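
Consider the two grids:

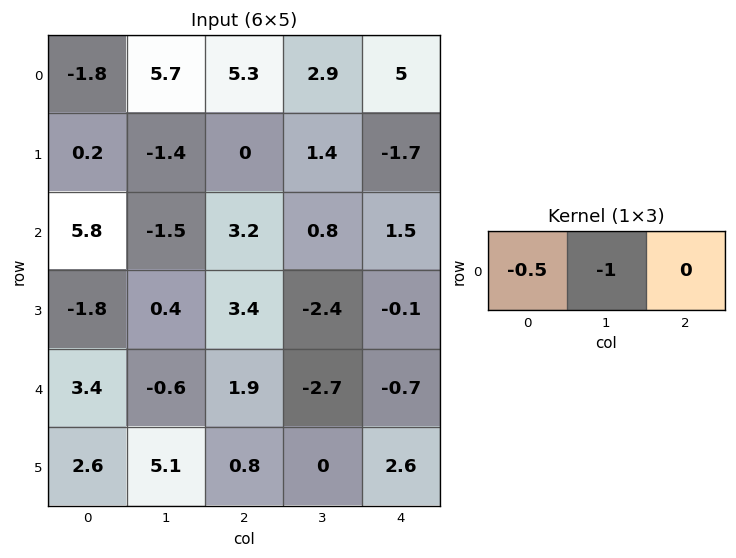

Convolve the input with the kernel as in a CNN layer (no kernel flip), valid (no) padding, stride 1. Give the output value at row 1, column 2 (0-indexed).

The receptive field on the input at this output position is [0 1.4 -1.7]. Elementwise product with the kernel and sum: 0·-0.5 + 1.4·-1.

-1.4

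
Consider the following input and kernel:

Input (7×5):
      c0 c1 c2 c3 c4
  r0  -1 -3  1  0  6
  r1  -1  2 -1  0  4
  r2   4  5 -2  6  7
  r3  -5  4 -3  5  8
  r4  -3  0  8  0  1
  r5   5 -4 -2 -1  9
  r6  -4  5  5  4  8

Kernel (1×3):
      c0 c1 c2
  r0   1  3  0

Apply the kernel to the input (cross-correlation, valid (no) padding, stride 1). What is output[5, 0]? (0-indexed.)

The receptive field on the input at this output position is [5 -4 -2]. Elementwise product with the kernel and sum: 5·1 + -4·3.

-7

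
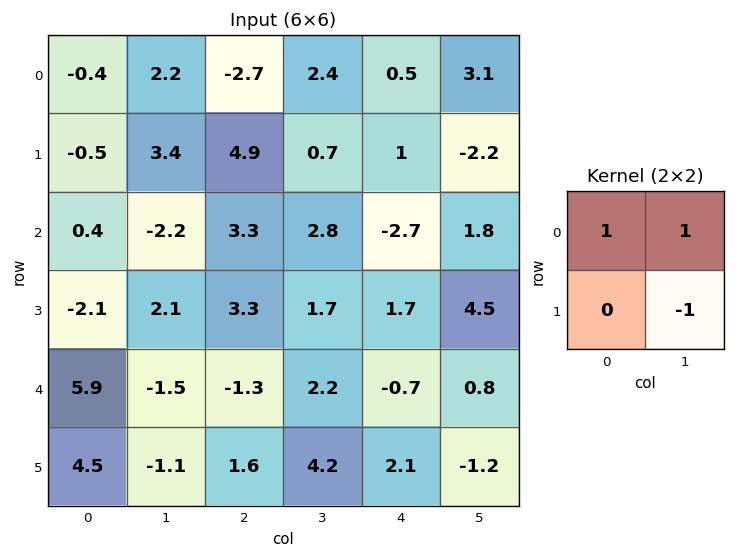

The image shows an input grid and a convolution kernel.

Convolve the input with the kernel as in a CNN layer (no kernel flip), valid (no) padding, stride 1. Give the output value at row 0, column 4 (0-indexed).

The receptive field on the input at this output position is [0.5 3.1 / 1 -2.2]. Elementwise product with the kernel and sum: 0.5·1 + 3.1·1 + -2.2·-1.

5.8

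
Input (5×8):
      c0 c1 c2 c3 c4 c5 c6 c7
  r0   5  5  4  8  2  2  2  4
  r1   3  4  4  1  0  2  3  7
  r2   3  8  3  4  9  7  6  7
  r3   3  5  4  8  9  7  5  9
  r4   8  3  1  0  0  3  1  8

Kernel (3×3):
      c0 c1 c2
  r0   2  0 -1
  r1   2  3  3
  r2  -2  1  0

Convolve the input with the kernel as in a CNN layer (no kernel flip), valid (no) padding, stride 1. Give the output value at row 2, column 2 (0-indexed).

The receptive field on the input at this output position is [3 4 9 / 4 8 9 / 1 0 0]. Elementwise product with the kernel and sum: 3·2 + 9·-1 + 4·2 + 8·3 + 9·3 + 1·-2 + 0·1.

54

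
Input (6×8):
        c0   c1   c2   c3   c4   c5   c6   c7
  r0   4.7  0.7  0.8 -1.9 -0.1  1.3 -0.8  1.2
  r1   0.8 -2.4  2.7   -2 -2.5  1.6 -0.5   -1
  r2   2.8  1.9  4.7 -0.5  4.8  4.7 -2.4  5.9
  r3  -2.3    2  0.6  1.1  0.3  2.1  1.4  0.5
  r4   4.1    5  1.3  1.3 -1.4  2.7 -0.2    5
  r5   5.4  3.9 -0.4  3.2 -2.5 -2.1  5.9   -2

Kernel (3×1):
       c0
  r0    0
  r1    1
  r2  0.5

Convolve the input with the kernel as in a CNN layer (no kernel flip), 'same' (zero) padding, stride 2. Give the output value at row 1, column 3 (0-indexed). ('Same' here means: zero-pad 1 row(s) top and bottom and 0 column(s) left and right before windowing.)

The receptive field on the zero-padded input at this output position is [-0.5 / -2.4 / 1.4]. Elementwise product with the kernel and sum: -2.4·1 + 1.4·0.5.

-1.7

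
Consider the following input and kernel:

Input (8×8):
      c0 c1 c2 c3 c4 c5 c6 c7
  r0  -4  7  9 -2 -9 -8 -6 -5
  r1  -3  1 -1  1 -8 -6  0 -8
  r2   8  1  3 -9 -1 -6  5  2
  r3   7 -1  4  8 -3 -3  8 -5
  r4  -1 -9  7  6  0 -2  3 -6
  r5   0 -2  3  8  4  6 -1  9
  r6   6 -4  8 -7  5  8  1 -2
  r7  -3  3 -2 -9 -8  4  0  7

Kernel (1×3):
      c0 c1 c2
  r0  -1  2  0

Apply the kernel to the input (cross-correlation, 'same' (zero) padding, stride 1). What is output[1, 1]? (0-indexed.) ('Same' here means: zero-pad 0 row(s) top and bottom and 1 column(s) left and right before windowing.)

5

The receptive field on the zero-padded input at this output position is [-3 1 -1]. Elementwise product with the kernel and sum: -3·-1 + 1·2.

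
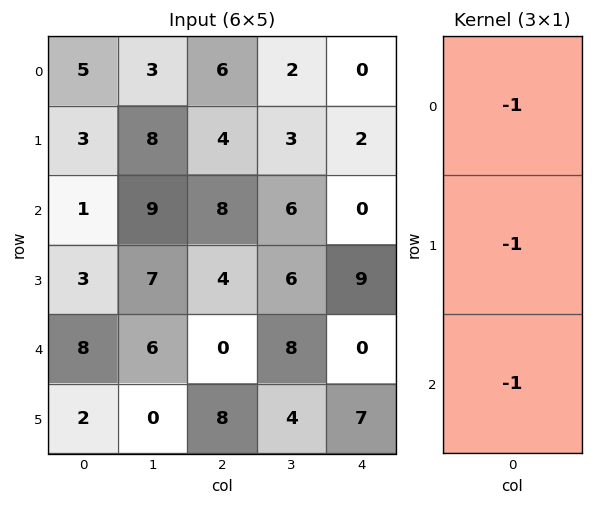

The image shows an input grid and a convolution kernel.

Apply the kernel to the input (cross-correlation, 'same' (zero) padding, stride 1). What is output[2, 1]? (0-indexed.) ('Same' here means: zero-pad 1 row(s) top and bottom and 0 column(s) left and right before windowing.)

The receptive field on the zero-padded input at this output position is [8 / 9 / 7]. Elementwise product with the kernel and sum: 8·-1 + 9·-1 + 7·-1.

-24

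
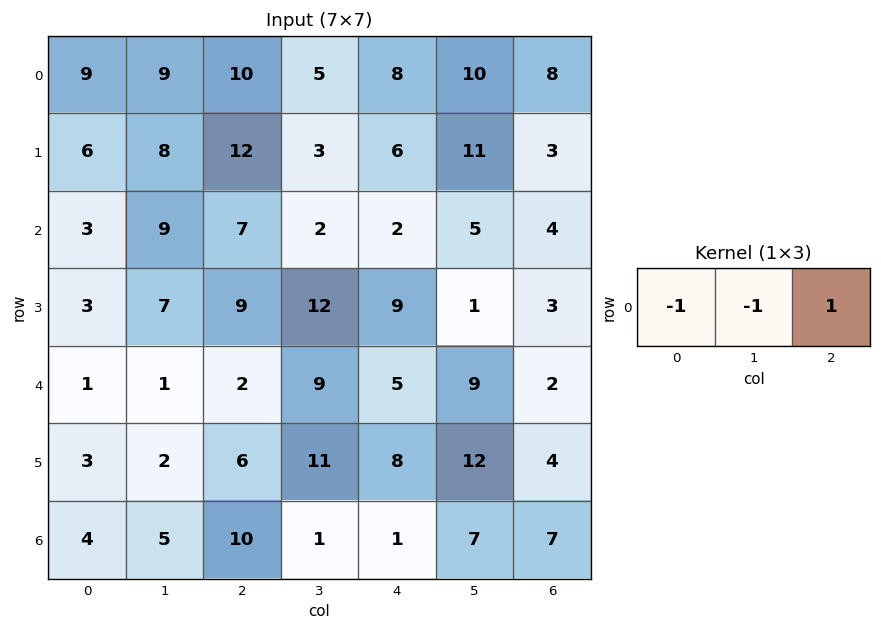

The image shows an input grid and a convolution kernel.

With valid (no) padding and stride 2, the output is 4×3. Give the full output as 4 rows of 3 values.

Output[0,0]: The receptive field on the input at this output position is [9 9 10]. Elementwise product with the kernel and sum: 9·-1 + 9·-1 + 10·1.

-8 -7 -10
-5 -7 -3
0 -6 -12
1 -10 -1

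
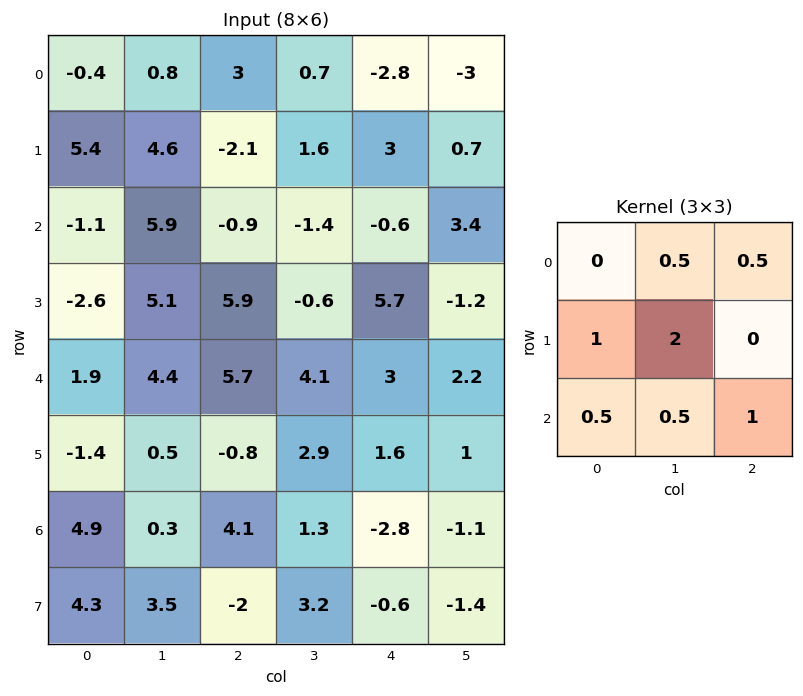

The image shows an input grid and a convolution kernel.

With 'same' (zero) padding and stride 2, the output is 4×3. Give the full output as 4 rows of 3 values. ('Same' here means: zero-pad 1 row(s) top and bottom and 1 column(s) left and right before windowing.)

6.5 9.65 -1.9
6.6 8.75 0.6
4.85 21.2 15.6
15 13.5 -3.1

Output[0,0]: The receptive field on the zero-padded input at this output position is [0 0 0 / 0 -0.4 0.8 / 0 5.4 4.6]. Elementwise product with the kernel and sum: 0·0.5 + 0·0.5 + 0·1 + -0.4·2 + 0·0.5 + 5.4·0.5 + 4.6·1.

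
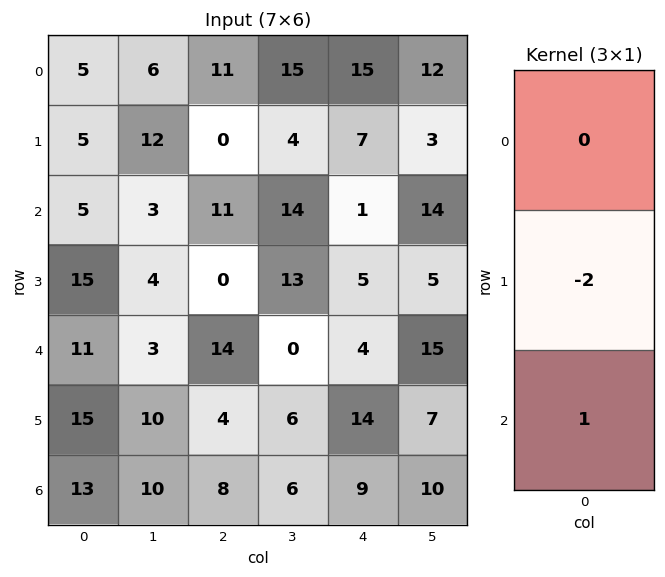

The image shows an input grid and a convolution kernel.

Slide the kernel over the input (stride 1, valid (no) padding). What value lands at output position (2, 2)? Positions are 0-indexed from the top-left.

14

The receptive field on the input at this output position is [11 / 0 / 14]. Elementwise product with the kernel and sum: 0·-2 + 14·1.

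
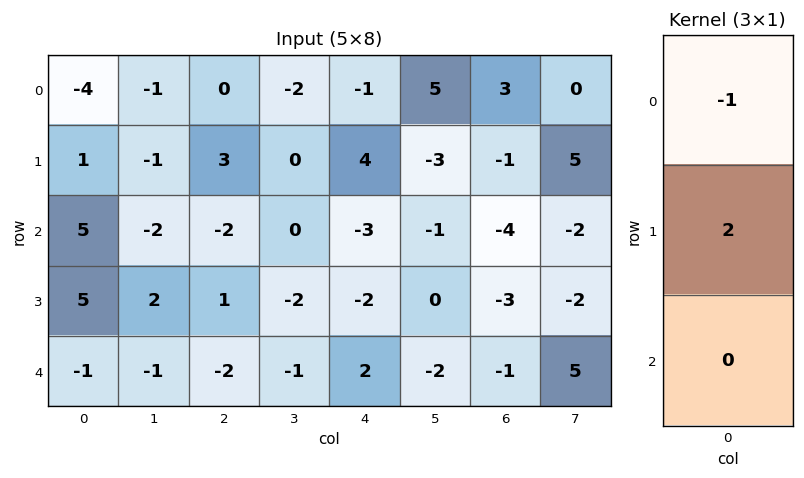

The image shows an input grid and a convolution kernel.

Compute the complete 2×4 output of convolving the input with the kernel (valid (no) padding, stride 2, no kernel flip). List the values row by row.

Output[0,0]: The receptive field on the input at this output position is [-4 / 1 / 5]. Elementwise product with the kernel and sum: -4·-1 + 1·2.
Output[0,1]: The receptive field on the input at this output position is [0 / 3 / -2]. Elementwise product with the kernel and sum: 0·-1 + 3·2.

6 6 9 -5
5 4 -1 -2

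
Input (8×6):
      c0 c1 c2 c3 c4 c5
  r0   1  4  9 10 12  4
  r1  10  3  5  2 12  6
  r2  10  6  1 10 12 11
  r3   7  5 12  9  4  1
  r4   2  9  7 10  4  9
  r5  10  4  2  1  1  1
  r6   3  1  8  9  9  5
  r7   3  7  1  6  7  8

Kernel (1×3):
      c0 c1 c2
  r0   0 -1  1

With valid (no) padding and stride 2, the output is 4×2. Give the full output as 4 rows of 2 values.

Output[0,0]: The receptive field on the input at this output position is [1 4 9]. Elementwise product with the kernel and sum: 4·-1 + 9·1.

5 2
-5 2
-2 -6
7 0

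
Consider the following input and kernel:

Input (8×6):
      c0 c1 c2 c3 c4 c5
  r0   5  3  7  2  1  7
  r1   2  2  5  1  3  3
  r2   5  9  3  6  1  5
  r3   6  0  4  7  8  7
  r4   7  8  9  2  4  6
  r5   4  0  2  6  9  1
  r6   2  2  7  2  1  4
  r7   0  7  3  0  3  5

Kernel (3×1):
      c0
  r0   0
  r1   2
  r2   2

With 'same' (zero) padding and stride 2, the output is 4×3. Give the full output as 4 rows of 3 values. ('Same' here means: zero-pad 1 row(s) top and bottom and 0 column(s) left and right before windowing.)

Output[0,0]: The receptive field on the zero-padded input at this output position is [0 / 5 / 2]. Elementwise product with the kernel and sum: 5·2 + 2·2.
Output[0,1]: The receptive field on the zero-padded input at this output position is [0 / 7 / 5]. Elementwise product with the kernel and sum: 7·2 + 5·2.

14 24 8
22 14 18
22 22 26
4 20 8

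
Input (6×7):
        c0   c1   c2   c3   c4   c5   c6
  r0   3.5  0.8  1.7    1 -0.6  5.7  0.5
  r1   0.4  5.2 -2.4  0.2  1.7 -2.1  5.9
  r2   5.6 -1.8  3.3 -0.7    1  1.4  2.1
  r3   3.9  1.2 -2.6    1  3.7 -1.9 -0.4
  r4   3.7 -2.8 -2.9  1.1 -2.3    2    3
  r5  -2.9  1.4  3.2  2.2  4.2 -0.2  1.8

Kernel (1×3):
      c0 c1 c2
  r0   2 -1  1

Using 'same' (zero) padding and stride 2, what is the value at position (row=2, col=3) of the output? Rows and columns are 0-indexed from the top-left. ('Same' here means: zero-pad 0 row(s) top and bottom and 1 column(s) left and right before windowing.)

The receptive field on the zero-padded input at this output position is [2 3 0]. Elementwise product with the kernel and sum: 2·2 + 3·-1 + 0·1.

1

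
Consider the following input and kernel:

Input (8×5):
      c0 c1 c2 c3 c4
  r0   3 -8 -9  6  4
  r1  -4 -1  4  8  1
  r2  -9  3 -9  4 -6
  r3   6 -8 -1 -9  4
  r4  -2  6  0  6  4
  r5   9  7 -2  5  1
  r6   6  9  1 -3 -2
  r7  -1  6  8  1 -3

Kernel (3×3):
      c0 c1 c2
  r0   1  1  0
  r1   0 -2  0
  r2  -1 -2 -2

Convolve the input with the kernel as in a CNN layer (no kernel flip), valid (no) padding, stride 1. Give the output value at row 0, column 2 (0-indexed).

The receptive field on the input at this output position is [-9 6 4 / 4 8 1 / -9 4 -6]. Elementwise product with the kernel and sum: -9·1 + 6·1 + 8·-2 + -9·-1 + 4·-2 + -6·-2.

-6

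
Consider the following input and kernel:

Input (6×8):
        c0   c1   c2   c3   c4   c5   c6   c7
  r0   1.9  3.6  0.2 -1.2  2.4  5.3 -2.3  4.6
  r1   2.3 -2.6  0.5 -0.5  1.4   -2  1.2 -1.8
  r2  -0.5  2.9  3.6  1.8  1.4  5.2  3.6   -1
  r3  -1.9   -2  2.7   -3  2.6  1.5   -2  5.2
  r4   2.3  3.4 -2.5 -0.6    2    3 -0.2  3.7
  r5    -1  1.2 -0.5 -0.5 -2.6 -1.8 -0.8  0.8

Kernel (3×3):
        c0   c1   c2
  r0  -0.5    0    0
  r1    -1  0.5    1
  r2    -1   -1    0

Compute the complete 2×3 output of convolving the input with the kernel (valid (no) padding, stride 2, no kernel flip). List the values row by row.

-6.45 -4.85 -9
-1.85 -0.3 -9.55

Output[0,0]: The receptive field on the input at this output position is [1.9 3.6 0.2 / 2.3 -2.6 0.5 / -0.5 2.9 3.6]. Elementwise product with the kernel and sum: 1.9·-0.5 + 2.3·-1 + -2.6·0.5 + 0.5·1 + -0.5·-1 + 2.9·-1.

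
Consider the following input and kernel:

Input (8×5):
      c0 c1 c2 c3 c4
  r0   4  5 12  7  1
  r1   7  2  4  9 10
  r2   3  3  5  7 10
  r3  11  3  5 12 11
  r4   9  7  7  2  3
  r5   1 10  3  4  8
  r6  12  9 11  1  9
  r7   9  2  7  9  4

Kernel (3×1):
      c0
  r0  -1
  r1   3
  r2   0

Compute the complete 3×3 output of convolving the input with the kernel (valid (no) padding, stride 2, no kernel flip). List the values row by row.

Output[0,0]: The receptive field on the input at this output position is [4 / 7 / 3]. Elementwise product with the kernel and sum: 4·-1 + 7·3.

17 0 29
30 10 23
-6 2 21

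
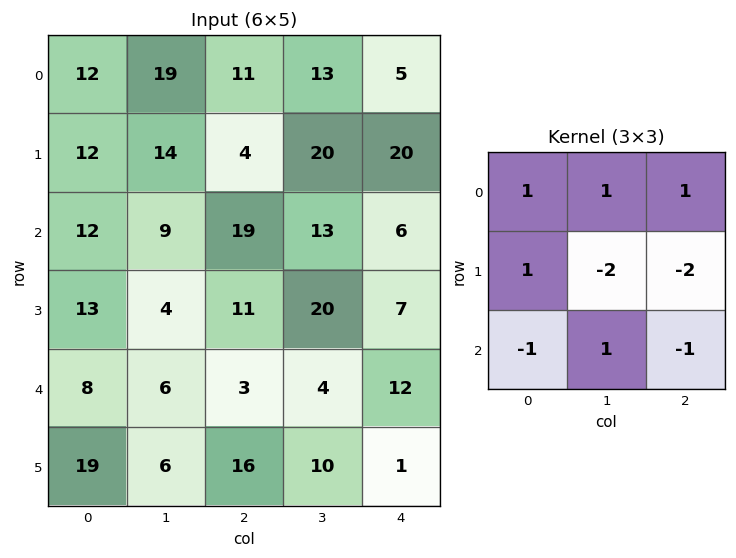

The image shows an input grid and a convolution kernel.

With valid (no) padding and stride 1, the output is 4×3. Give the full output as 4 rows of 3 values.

-4 6 -59
-34 -30 27
18 -24 -16
-11 27 2

Output[0,0]: The receptive field on the input at this output position is [12 19 11 / 12 14 4 / 12 9 19]. Elementwise product with the kernel and sum: 12·1 + 19·1 + 11·1 + 12·1 + 14·-2 + 4·-2 + 12·-1 + 9·1 + 19·-1.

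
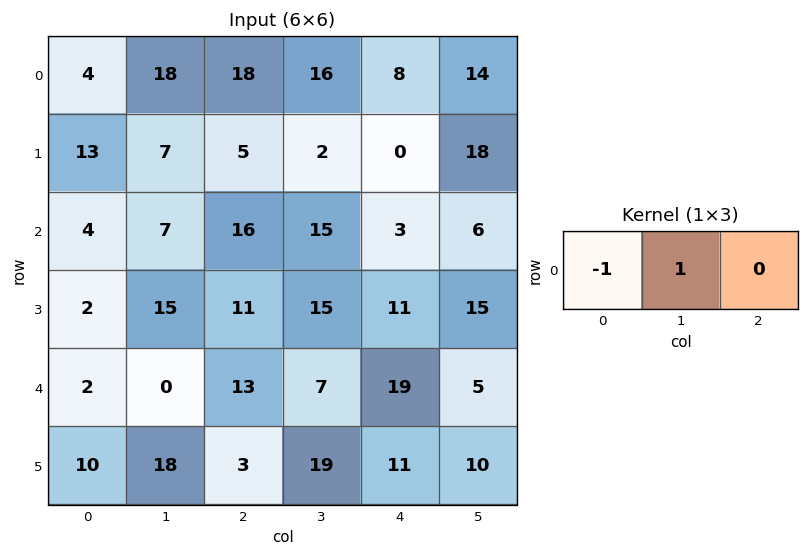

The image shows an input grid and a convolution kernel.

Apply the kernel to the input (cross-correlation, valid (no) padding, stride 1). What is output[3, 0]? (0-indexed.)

13

The receptive field on the input at this output position is [2 15 11]. Elementwise product with the kernel and sum: 2·-1 + 15·1.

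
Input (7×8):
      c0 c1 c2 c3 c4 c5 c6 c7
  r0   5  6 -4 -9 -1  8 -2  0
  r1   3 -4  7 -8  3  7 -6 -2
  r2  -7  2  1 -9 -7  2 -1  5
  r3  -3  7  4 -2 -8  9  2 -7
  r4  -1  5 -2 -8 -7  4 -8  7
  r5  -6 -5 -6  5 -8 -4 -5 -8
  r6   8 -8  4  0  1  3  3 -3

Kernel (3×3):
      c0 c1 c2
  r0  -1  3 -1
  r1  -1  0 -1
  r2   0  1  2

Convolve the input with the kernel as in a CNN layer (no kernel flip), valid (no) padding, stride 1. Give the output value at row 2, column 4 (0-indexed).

8

The receptive field on the input at this output position is [-7 2 -1 / -8 9 2 / -7 4 -8]. Elementwise product with the kernel and sum: -7·-1 + 2·3 + -1·-1 + -8·-1 + 2·-1 + 4·1 + -8·2.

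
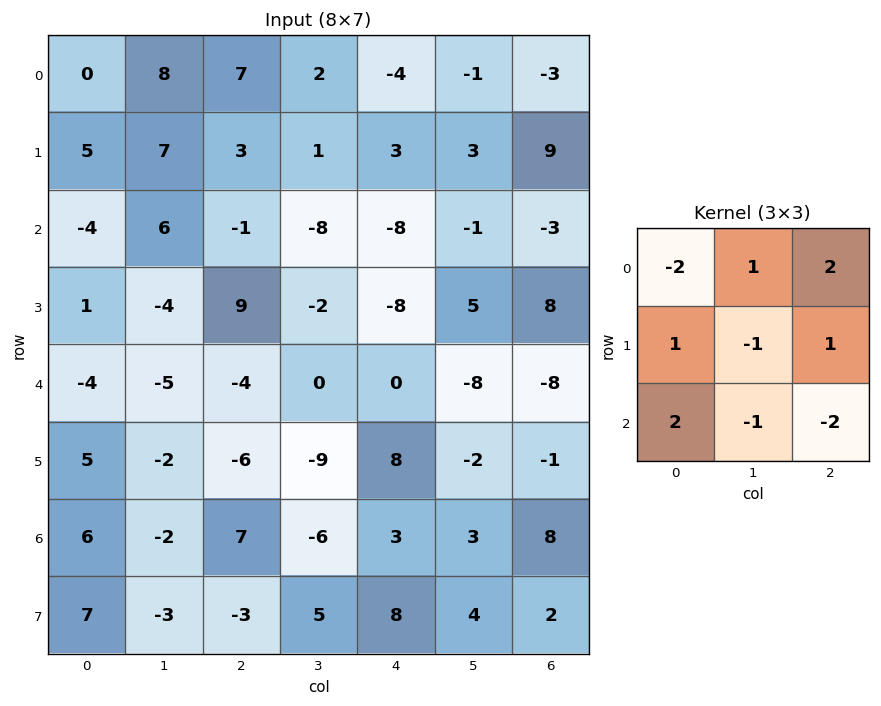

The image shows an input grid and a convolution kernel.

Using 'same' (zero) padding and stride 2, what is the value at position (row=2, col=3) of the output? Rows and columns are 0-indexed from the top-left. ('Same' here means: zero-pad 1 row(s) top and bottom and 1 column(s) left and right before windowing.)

-5

The receptive field on the zero-padded input at this output position is [5 8 0 / -8 -8 0 / -2 -1 0]. Elementwise product with the kernel and sum: 5·-2 + 8·1 + 0·2 + -8·1 + -8·-1 + 0·1 + -2·2 + -1·-1 + 0·-2.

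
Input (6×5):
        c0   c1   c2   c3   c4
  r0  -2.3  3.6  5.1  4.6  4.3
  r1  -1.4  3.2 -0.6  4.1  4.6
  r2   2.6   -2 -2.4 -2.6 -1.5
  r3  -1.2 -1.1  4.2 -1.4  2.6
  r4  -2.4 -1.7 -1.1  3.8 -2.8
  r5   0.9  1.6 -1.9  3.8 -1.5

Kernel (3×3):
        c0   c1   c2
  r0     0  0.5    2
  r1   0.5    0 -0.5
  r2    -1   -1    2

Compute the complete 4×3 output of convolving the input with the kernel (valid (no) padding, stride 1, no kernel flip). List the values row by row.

Output[0,0]: The receptive field on the input at this output position is [-2.3 3.6 5.1 / -1.4 3.2 -0.6 / 2.6 -2 -2.4]. Elementwise product with the kernel and sum: 3.6·0.5 + 5.1·2 + -1.4·0.5 + -0.6·-0.5 + 2.6·-1 + -2·-1 + -2.4·2.
Output[0,1]: The receptive field on the input at this output position is [3.6 5.1 4.6 / 3.2 -0.6 4.1 / -2 -2.4 -2.6]. Elementwise product with the kernel and sum: 5.1·0.5 + 4.6·2 + 3.2·0.5 + 4.1·-0.5 + -2·-1 + -2.4·-1 + -2.6·2.

6.2 10.5 10.3
13.6 2.3 13.2
-6.6 4.15 -11.8
0.9 4.45 0.45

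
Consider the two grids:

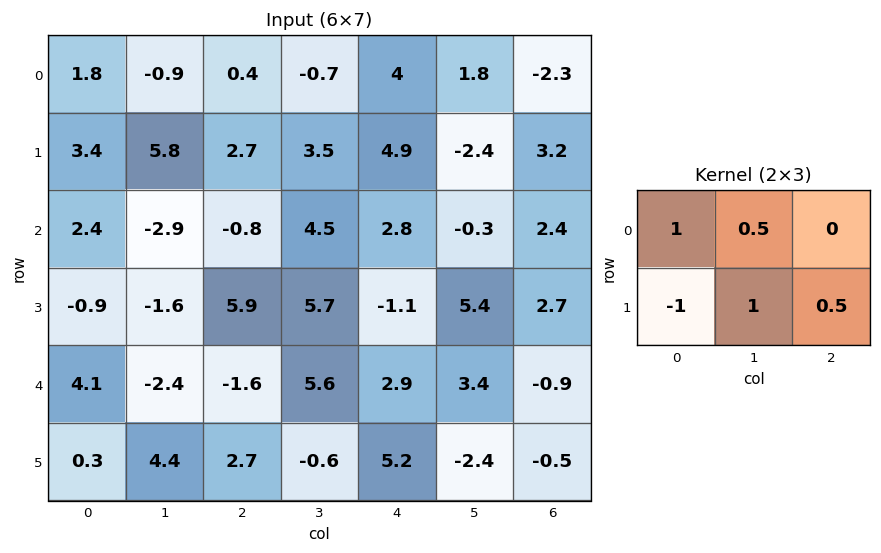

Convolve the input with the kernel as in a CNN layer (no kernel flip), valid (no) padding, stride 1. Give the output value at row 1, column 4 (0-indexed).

The receptive field on the input at this output position is [4.9 -2.4 3.2 / 2.8 -0.3 2.4]. Elementwise product with the kernel and sum: 4.9·1 + -2.4·0.5 + 2.8·-1 + -0.3·1 + 2.4·0.5.

1.8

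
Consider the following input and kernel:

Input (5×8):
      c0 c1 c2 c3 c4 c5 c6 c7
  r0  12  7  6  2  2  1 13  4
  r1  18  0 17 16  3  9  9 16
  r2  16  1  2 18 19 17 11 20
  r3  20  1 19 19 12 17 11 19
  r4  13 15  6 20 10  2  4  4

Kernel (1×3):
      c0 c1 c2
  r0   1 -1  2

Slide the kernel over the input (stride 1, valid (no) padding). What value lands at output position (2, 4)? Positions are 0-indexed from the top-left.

The receptive field on the input at this output position is [19 17 11]. Elementwise product with the kernel and sum: 19·1 + 17·-1 + 11·2.

24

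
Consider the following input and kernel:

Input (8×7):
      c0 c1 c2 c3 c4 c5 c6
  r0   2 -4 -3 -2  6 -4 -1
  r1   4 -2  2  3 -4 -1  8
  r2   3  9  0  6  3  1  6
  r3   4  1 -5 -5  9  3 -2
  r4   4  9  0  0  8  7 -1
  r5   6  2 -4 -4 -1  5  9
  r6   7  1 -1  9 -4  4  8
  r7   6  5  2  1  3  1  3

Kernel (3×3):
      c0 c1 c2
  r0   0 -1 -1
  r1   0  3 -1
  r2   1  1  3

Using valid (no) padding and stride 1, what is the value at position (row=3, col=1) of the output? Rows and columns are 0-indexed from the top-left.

The receptive field on the input at this output position is [1 -5 -5 / 9 0 0 / 2 -4 -4]. Elementwise product with the kernel and sum: -5·-1 + -5·-1 + 0·3 + 0·-1 + 2·1 + -4·1 + -4·3.

-4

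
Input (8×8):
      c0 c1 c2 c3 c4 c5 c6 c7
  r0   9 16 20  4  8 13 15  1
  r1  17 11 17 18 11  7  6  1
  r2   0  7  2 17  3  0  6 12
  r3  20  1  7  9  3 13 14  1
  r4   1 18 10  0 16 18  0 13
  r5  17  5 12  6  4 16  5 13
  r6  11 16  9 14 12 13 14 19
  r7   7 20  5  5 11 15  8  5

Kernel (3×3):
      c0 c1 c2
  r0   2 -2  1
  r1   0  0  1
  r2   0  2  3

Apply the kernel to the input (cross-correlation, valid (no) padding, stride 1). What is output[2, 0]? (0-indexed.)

The receptive field on the input at this output position is [0 7 2 / 20 1 7 / 1 18 10]. Elementwise product with the kernel and sum: 0·2 + 7·-2 + 2·1 + 7·1 + 18·2 + 10·3.

61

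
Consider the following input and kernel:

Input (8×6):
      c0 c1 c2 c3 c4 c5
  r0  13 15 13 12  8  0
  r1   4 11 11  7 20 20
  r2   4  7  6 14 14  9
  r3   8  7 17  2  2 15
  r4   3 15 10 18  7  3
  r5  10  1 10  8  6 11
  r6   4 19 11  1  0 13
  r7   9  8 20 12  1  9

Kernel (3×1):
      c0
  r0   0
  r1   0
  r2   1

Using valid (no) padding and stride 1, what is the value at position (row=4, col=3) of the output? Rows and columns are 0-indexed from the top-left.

1

The receptive field on the input at this output position is [18 / 8 / 1]. Elementwise product with the kernel and sum: 1·1.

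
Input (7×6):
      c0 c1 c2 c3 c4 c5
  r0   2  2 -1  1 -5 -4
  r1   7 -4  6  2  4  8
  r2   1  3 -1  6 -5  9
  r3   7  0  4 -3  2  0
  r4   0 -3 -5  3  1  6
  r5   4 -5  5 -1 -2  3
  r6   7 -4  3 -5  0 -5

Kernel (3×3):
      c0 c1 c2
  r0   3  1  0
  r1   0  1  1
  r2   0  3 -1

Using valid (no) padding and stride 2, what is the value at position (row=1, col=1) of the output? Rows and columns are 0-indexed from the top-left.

The receptive field on the input at this output position is [-1 6 -5 / 4 -3 2 / -5 3 1]. Elementwise product with the kernel and sum: -1·3 + 6·1 + -3·1 + 2·1 + 3·3 + 1·-1.

10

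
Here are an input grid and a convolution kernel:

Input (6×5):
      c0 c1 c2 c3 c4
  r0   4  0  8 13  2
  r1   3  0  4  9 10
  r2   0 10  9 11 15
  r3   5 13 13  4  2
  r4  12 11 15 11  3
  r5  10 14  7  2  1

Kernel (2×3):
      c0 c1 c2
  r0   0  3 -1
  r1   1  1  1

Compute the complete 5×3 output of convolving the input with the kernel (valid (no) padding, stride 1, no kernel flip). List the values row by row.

Output[0,0]: The receptive field on the input at this output position is [4 0 8 / 3 0 4]. Elementwise product with the kernel and sum: 0·3 + 8·-1 + 3·1 + 0·1 + 4·1.
Output[0,1]: The receptive field on the input at this output position is [0 8 13 / 0 4 9]. Elementwise product with the kernel and sum: 8·3 + 13·-1 + 0·1 + 4·1 + 9·1.

-1 24 60
15 33 52
52 46 37
64 72 39
49 57 40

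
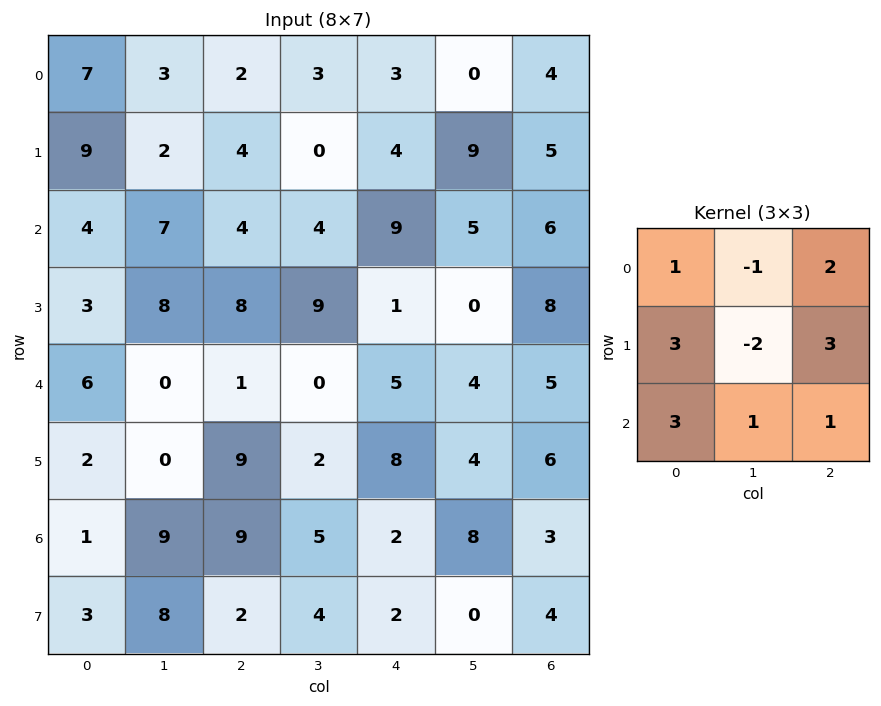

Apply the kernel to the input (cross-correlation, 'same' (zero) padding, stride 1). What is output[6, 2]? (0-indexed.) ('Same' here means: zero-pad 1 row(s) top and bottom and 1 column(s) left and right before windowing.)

The receptive field on the zero-padded input at this output position is [0 9 2 / 9 9 5 / 8 2 4]. Elementwise product with the kernel and sum: 0·1 + 9·-1 + 2·2 + 9·3 + 9·-2 + 5·3 + 8·3 + 2·1 + 4·1.

49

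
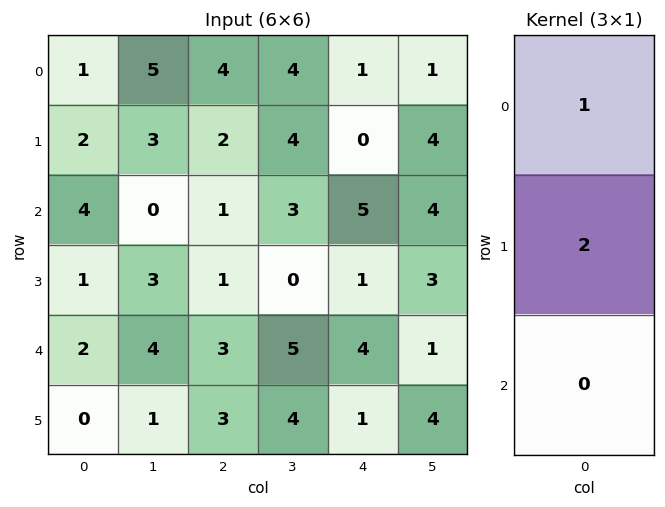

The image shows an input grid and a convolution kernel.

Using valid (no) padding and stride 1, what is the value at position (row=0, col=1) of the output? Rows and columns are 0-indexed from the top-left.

The receptive field on the input at this output position is [5 / 3 / 0]. Elementwise product with the kernel and sum: 5·1 + 3·2.

11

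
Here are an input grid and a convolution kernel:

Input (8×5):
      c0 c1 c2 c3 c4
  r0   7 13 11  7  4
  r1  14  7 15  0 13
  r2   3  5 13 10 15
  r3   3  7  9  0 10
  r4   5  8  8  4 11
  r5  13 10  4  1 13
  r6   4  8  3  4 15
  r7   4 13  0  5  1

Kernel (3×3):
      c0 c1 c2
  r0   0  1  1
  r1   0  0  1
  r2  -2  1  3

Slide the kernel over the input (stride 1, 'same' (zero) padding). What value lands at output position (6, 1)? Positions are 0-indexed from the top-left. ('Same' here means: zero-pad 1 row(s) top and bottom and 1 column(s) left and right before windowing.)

The receptive field on the zero-padded input at this output position is [13 10 4 / 4 8 3 / 4 13 0]. Elementwise product with the kernel and sum: 10·1 + 4·1 + 3·1 + 4·-2 + 13·1 + 0·3.

22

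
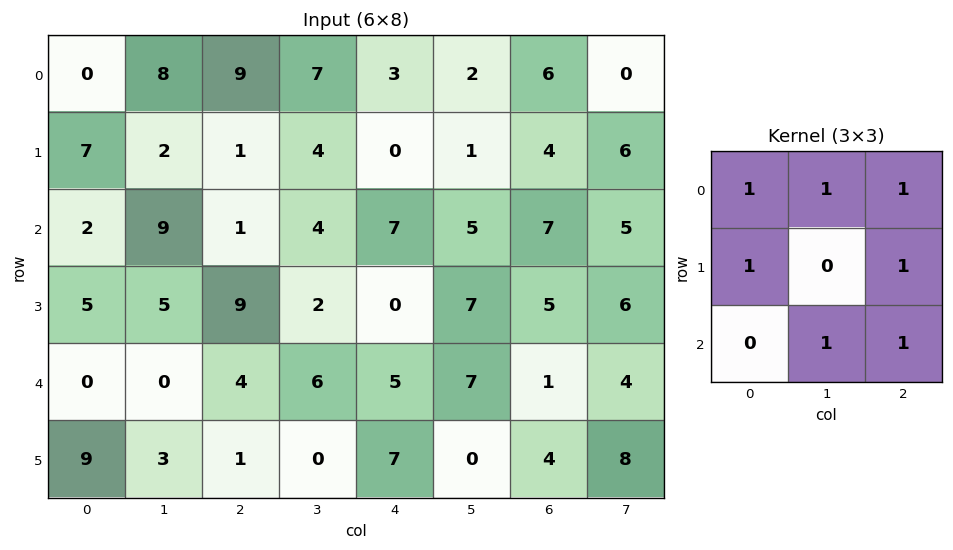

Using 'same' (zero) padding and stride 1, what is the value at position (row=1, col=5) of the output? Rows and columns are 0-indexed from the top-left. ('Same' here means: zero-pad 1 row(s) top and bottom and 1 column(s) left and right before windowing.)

The receptive field on the zero-padded input at this output position is [3 2 6 / 0 1 4 / 7 5 7]. Elementwise product with the kernel and sum: 3·1 + 2·1 + 6·1 + 0·1 + 4·1 + 5·1 + 7·1.

27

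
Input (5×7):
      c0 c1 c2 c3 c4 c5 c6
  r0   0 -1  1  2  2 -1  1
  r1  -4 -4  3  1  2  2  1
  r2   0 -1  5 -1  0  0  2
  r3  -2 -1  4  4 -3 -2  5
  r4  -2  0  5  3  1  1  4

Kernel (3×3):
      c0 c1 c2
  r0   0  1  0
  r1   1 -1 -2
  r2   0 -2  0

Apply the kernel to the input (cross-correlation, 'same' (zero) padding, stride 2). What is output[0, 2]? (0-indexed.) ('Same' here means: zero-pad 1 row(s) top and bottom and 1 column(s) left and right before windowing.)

-2

The receptive field on the zero-padded input at this output position is [0 0 0 / 2 2 -1 / 1 2 2]. Elementwise product with the kernel and sum: 0·1 + 2·1 + 2·-1 + -1·-2 + 2·-2.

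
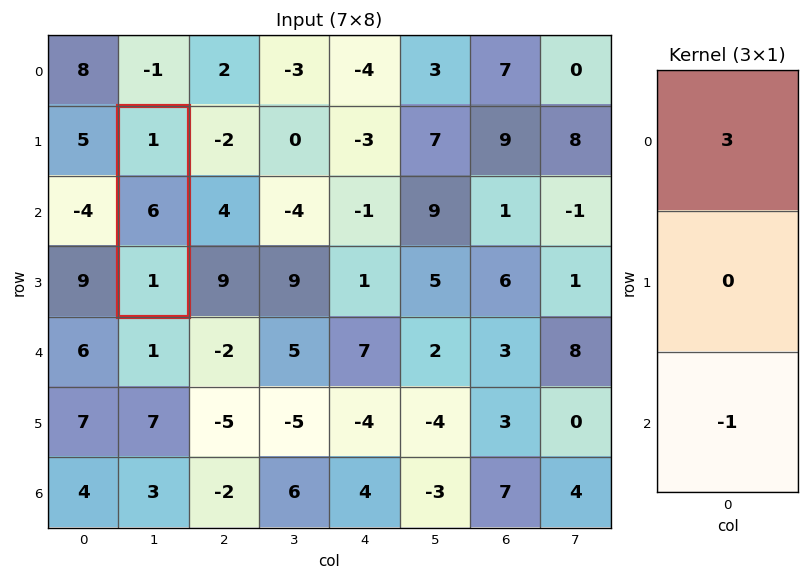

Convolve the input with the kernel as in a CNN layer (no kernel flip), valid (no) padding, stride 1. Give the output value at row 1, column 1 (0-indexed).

2

The receptive field on the input at this output position is [1 / 6 / 1]. Elementwise product with the kernel and sum: 1·3 + 1·-1.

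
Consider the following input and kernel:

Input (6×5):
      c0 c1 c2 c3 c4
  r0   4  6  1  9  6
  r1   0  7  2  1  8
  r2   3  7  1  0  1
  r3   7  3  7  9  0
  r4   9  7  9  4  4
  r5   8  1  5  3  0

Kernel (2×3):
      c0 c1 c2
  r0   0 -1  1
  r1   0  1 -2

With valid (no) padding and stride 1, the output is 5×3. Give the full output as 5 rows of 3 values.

-2 8 -18
0 0 5
-17 -12 10
-7 3 -13
-7 -6 3

Output[0,0]: The receptive field on the input at this output position is [4 6 1 / 0 7 2]. Elementwise product with the kernel and sum: 6·-1 + 1·1 + 7·1 + 2·-2.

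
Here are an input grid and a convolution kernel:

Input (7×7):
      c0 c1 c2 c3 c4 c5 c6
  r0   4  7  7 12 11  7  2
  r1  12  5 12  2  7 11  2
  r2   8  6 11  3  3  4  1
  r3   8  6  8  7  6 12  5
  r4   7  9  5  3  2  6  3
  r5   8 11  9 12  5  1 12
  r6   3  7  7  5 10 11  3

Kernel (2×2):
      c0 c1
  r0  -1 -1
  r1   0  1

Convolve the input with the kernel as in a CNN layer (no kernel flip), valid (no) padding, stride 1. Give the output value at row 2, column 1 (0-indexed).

The receptive field on the input at this output position is [6 11 / 6 8]. Elementwise product with the kernel and sum: 6·-1 + 11·-1 + 8·1.

-9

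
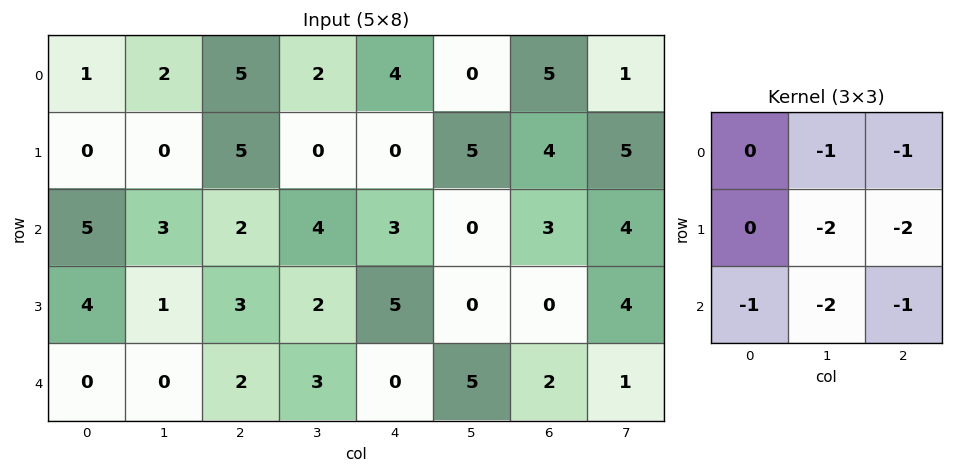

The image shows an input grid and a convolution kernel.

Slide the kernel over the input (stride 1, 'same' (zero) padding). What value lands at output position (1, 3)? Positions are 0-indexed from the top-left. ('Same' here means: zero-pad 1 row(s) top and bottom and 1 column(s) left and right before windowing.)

-19

The receptive field on the zero-padded input at this output position is [5 2 4 / 5 0 0 / 2 4 3]. Elementwise product with the kernel and sum: 2·-1 + 4·-1 + 0·-2 + 0·-2 + 2·-1 + 4·-2 + 3·-1.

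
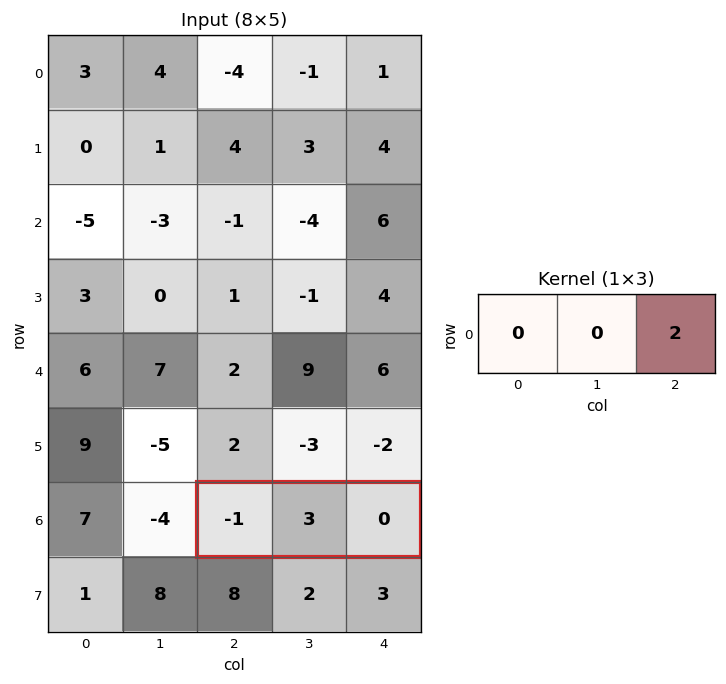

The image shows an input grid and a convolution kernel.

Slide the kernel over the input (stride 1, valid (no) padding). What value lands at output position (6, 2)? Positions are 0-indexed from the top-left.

0

The receptive field on the input at this output position is [-1 3 0]. Elementwise product with the kernel and sum: 0·2.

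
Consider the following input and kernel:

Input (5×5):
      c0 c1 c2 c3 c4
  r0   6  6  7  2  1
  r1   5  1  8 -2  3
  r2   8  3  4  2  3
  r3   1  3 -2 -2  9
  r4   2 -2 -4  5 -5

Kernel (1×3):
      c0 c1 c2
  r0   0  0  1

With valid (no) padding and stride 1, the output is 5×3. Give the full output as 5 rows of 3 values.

7 2 1
8 -2 3
4 2 3
-2 -2 9
-4 5 -5

Output[0,0]: The receptive field on the input at this output position is [6 6 7]. Elementwise product with the kernel and sum: 7·1.
Output[0,1]: The receptive field on the input at this output position is [6 7 2]. Elementwise product with the kernel and sum: 2·1.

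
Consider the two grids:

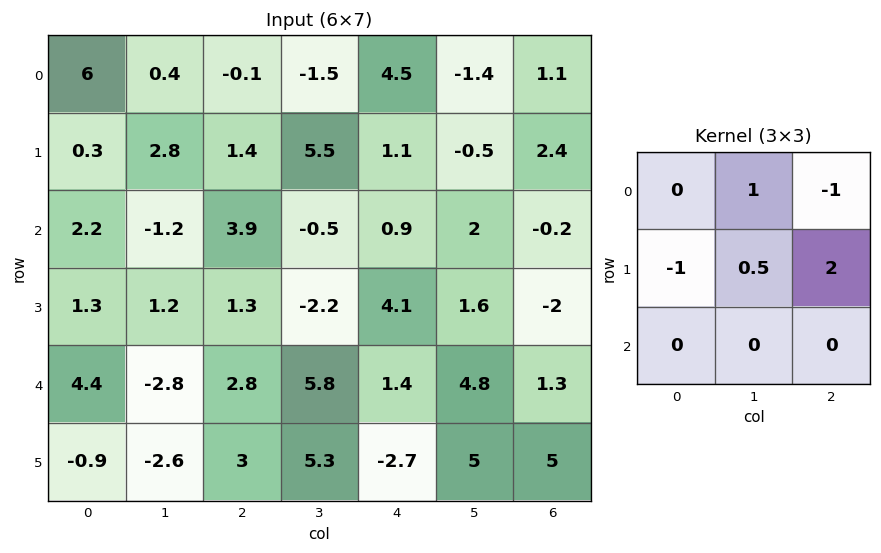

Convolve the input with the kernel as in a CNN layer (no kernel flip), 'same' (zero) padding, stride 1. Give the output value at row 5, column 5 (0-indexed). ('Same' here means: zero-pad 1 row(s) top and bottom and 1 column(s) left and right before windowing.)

18.7

The receptive field on the zero-padded input at this output position is [1.4 4.8 1.3 / -2.7 5 5 / 0 0 0]. Elementwise product with the kernel and sum: 4.8·1 + 1.3·-1 + -2.7·-1 + 5·0.5 + 5·2.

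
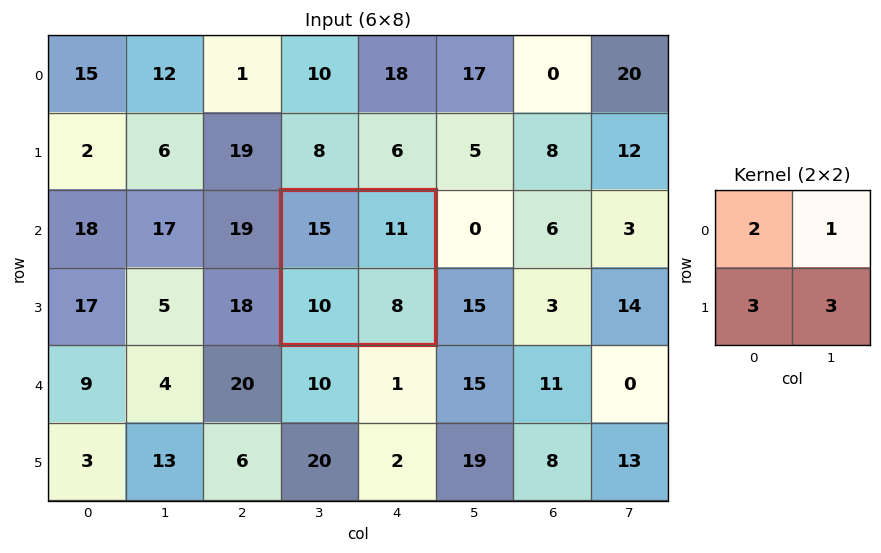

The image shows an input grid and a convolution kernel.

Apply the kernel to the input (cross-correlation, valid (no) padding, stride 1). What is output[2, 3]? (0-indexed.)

95

The receptive field on the input at this output position is [15 11 / 10 8]. Elementwise product with the kernel and sum: 15·2 + 11·1 + 10·3 + 8·3.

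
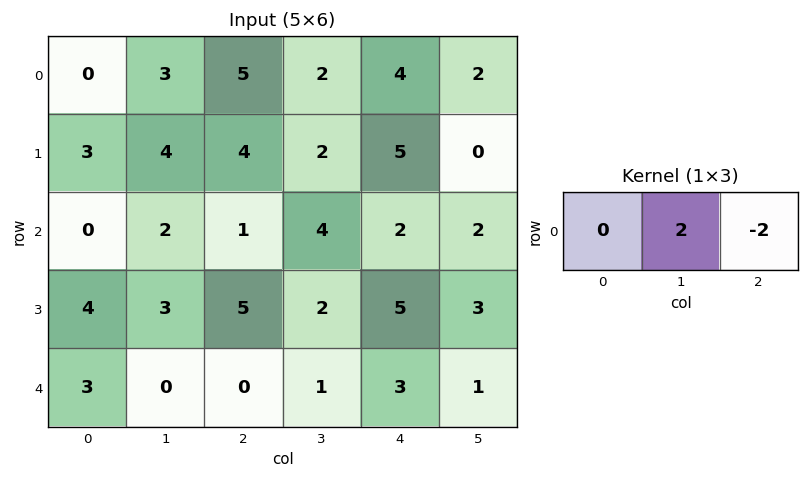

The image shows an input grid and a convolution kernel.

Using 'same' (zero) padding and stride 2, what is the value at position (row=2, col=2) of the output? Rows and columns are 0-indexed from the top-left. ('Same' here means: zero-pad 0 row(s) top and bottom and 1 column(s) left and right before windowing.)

4

The receptive field on the zero-padded input at this output position is [1 3 1]. Elementwise product with the kernel and sum: 3·2 + 1·-2.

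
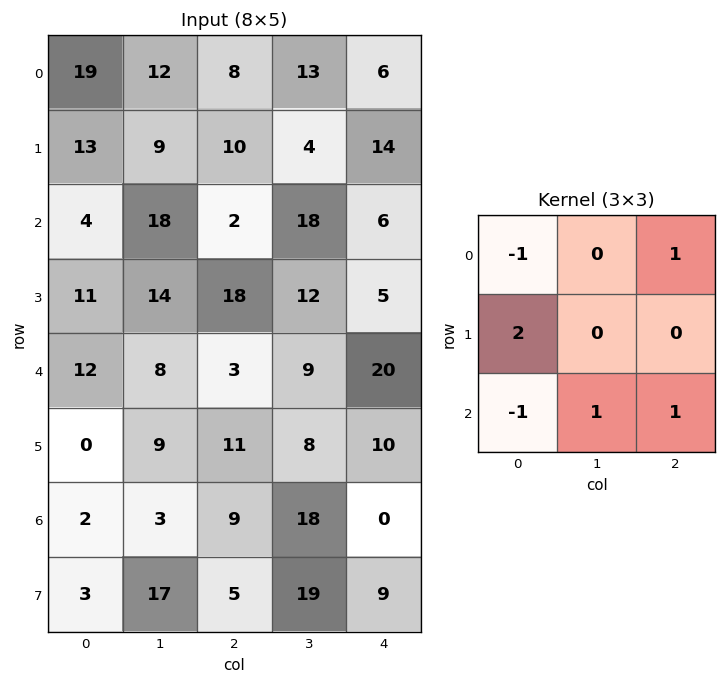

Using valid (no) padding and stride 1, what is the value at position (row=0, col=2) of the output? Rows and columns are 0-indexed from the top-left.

The receptive field on the input at this output position is [8 13 6 / 10 4 14 / 2 18 6]. Elementwise product with the kernel and sum: 8·-1 + 6·1 + 10·2 + 2·-1 + 18·1 + 6·1.

40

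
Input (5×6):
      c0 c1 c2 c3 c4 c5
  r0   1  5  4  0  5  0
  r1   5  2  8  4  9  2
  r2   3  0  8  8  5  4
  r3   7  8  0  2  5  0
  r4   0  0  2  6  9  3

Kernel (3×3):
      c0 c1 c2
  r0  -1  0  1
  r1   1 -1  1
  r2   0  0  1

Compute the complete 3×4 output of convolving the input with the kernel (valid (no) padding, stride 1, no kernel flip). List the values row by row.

Output[0,0]: The receptive field on the input at this output position is [1 5 4 / 5 2 8 / 3 0 8]. Elementwise product with the kernel and sum: 1·-1 + 4·1 + 5·1 + 2·-1 + 8·1 + 8·1.

22 1 19 1
14 4 11 5
6 24 9 -4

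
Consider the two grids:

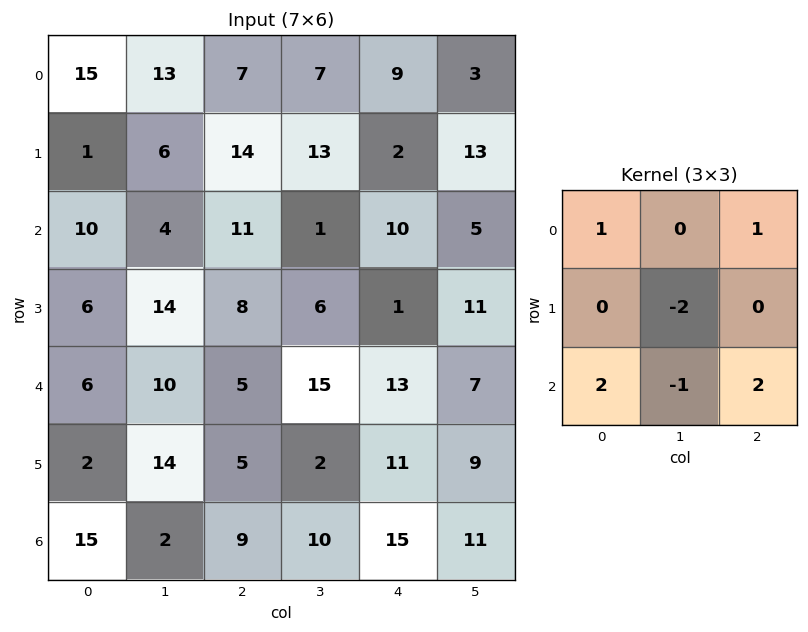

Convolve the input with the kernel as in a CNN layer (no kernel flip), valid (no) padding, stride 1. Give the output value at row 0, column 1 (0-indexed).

-9

The receptive field on the input at this output position is [13 7 7 / 6 14 13 / 4 11 1]. Elementwise product with the kernel and sum: 13·1 + 7·1 + 14·-2 + 4·2 + 11·-1 + 1·2.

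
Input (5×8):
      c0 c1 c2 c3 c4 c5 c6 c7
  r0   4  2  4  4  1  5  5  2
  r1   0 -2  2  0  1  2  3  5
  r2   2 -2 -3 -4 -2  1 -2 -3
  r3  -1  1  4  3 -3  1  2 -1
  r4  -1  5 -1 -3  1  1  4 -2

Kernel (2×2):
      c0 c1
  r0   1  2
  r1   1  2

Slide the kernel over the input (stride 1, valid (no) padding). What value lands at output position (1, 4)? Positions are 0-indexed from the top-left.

5

The receptive field on the input at this output position is [1 2 / -2 1]. Elementwise product with the kernel and sum: 1·1 + 2·2 + -2·1 + 1·2.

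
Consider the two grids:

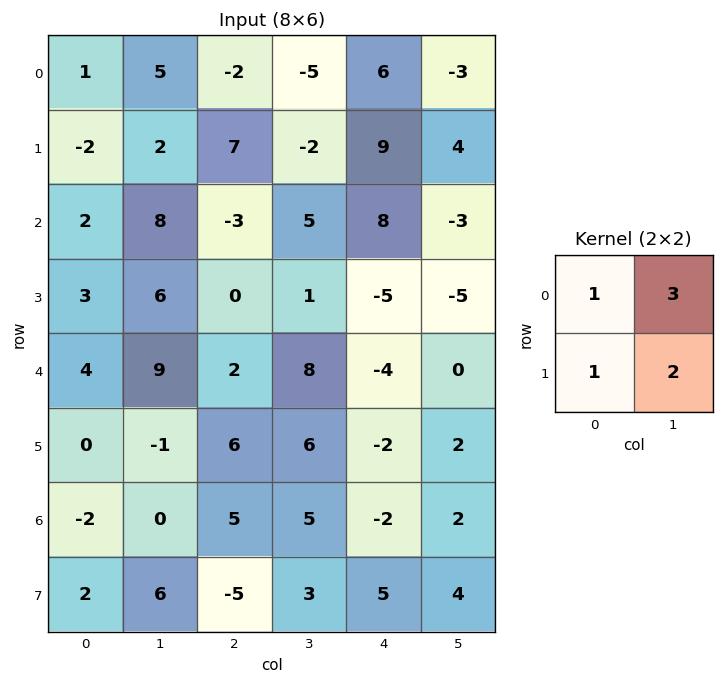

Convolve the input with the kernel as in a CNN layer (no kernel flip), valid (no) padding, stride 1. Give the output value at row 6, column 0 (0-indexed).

The receptive field on the input at this output position is [-2 0 / 2 6]. Elementwise product with the kernel and sum: -2·1 + 0·3 + 2·1 + 6·2.

12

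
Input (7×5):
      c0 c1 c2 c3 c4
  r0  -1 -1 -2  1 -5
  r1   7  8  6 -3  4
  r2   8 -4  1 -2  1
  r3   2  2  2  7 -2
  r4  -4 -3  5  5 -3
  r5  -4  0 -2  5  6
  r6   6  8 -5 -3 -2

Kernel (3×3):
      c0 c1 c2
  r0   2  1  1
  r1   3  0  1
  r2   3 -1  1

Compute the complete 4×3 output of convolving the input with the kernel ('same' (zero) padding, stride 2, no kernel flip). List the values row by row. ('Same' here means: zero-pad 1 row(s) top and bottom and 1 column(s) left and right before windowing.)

Output[0,0]: The receptive field on the zero-padded input at this output position is [0 0 0 / 0 -1 -1 / 0 7 8]. Elementwise product with the kernel and sum: 0·2 + 0·1 + 0·1 + 0·3 + -1·1 + 0·3 + 7·-1 + 8·1.
Output[0,1]: The receptive field on the zero-padded input at this output position is [0 0 0 / -1 -2 1 / 8 6 -3]. Elementwise product with the kernel and sum: 0·2 + 0·1 + 0·1 + -1·3 + 1·1 + 8·3 + 6·-1 + -3·1.

0 13 -10
11 16 15
5 16 36
4 24 7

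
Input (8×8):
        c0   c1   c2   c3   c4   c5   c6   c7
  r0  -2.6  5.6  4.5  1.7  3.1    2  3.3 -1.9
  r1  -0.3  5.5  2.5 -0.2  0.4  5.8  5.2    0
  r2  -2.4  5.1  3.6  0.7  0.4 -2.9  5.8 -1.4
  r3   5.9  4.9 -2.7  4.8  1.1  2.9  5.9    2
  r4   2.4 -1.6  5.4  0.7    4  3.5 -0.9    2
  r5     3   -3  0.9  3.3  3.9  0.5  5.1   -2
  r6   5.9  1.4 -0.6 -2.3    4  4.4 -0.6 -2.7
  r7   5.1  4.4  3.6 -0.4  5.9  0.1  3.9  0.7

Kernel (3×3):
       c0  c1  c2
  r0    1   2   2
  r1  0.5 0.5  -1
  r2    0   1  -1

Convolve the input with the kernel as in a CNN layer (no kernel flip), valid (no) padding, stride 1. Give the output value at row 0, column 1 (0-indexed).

25.1

The receptive field on the input at this output position is [5.6 4.5 1.7 / 5.5 2.5 -0.2 / 5.1 3.6 0.7]. Elementwise product with the kernel and sum: 5.6·1 + 4.5·2 + 1.7·2 + 5.5·0.5 + 2.5·0.5 + -0.2·-1 + 3.6·1 + 0.7·-1.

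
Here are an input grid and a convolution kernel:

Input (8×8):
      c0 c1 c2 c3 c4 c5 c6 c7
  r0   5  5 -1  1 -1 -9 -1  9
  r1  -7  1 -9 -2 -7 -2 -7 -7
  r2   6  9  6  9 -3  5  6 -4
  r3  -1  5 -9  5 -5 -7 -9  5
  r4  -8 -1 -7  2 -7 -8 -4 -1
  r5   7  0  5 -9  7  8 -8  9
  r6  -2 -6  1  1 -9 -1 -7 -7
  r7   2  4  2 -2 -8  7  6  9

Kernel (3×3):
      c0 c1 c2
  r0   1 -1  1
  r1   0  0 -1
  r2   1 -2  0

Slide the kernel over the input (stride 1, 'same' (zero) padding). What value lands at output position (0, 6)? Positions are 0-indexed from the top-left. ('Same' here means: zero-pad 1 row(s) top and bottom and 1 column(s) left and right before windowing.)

3

The receptive field on the zero-padded input at this output position is [0 0 0 / -9 -1 9 / -2 -7 -7]. Elementwise product with the kernel and sum: 0·1 + 0·-1 + 0·1 + 9·-1 + -2·1 + -7·-2.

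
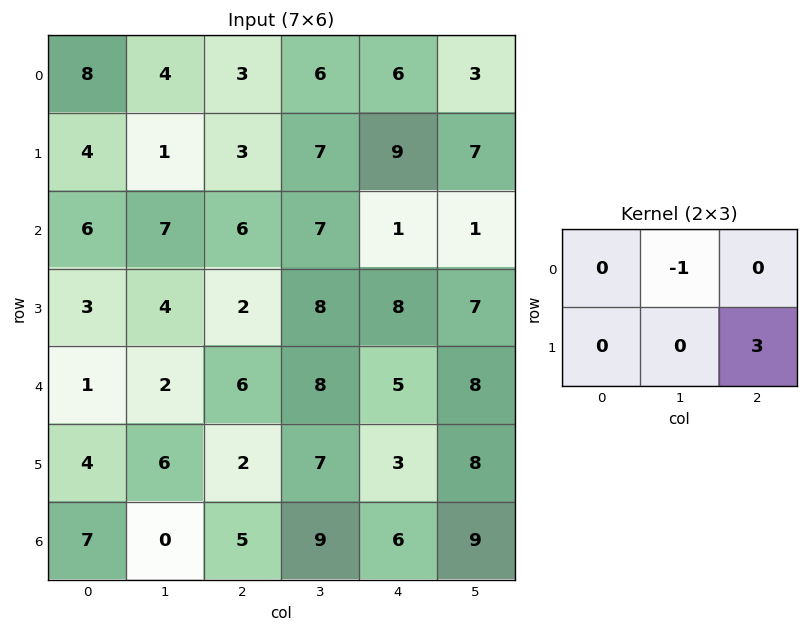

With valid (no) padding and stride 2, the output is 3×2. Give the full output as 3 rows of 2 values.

Output[0,0]: The receptive field on the input at this output position is [8 4 3 / 4 1 3]. Elementwise product with the kernel and sum: 4·-1 + 3·3.
Output[0,1]: The receptive field on the input at this output position is [3 6 6 / 3 7 9]. Elementwise product with the kernel and sum: 6·-1 + 9·3.

5 21
-1 17
4 1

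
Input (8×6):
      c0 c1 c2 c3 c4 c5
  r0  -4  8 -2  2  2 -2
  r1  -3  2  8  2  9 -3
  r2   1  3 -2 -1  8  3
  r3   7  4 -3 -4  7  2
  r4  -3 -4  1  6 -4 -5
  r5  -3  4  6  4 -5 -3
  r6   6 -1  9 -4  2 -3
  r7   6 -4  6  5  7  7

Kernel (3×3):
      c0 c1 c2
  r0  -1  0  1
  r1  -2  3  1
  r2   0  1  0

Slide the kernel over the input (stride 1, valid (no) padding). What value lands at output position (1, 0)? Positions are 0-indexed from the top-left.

The receptive field on the input at this output position is [-3 2 8 / 1 3 -2 / 7 4 -3]. Elementwise product with the kernel and sum: -3·-1 + 8·1 + 1·-2 + 3·3 + -2·1 + 4·1.

20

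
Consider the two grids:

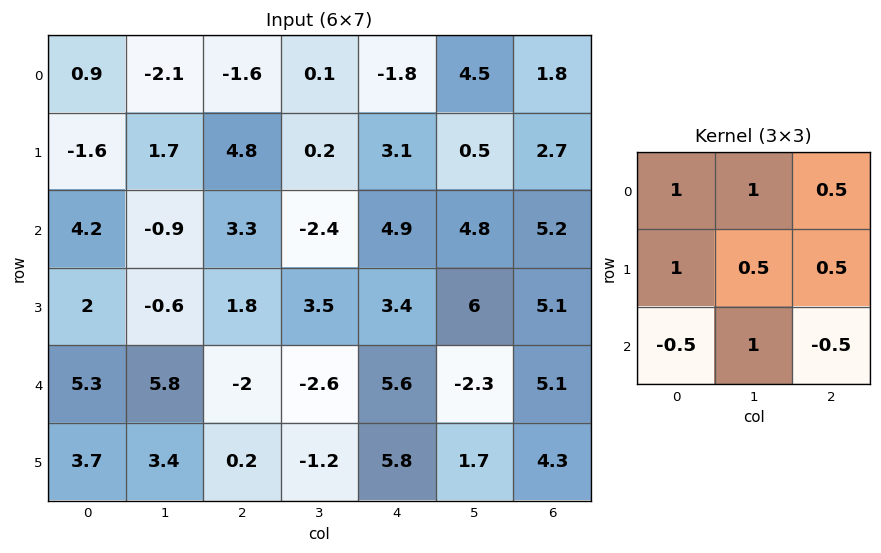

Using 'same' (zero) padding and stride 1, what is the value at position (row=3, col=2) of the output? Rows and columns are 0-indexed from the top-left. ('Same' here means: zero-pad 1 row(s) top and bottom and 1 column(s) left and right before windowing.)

-0.35

The receptive field on the zero-padded input at this output position is [-0.9 3.3 -2.4 / -0.6 1.8 3.5 / 5.8 -2 -2.6]. Elementwise product with the kernel and sum: -0.9·1 + 3.3·1 + -2.4·0.5 + -0.6·1 + 1.8·0.5 + 3.5·0.5 + 5.8·-0.5 + -2·1 + -2.6·-0.5.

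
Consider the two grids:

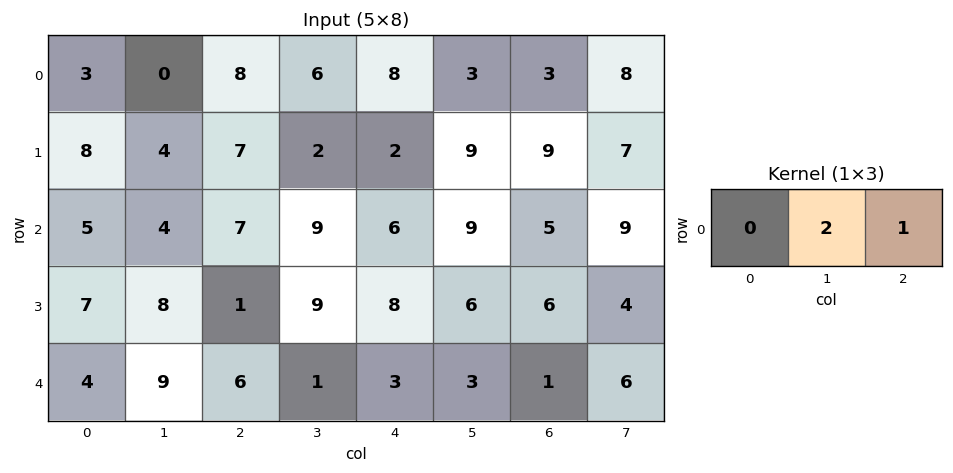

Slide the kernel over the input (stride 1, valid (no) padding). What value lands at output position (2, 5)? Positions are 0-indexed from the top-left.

19

The receptive field on the input at this output position is [9 5 9]. Elementwise product with the kernel and sum: 5·2 + 9·1.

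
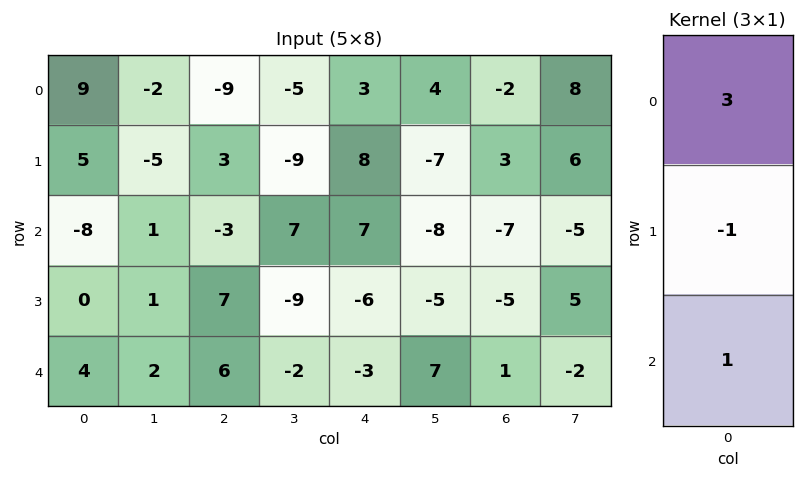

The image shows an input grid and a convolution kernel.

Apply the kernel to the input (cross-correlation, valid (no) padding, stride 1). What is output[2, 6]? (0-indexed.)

The receptive field on the input at this output position is [-7 / -5 / 1]. Elementwise product with the kernel and sum: -7·3 + -5·-1 + 1·1.

-15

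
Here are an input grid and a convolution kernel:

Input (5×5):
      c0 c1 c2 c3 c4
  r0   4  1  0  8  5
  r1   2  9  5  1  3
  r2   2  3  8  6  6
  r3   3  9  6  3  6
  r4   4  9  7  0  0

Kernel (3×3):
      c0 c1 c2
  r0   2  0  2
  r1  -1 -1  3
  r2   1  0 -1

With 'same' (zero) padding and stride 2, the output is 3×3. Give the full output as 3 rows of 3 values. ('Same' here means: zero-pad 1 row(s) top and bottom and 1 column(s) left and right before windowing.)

Output[0,0]: The receptive field on the zero-padded input at this output position is [0 0 0 / 0 4 1 / 0 2 9]. Elementwise product with the kernel and sum: 0·2 + 0·2 + 0·-1 + 4·-1 + 1·3 + 0·1 + 9·-1.
Output[0,1]: The receptive field on the zero-padded input at this output position is [0 0 0 / 1 0 8 / 9 5 1]. Elementwise product with the kernel and sum: 0·2 + 0·2 + 1·-1 + 0·-1 + 8·3 + 9·1 + 1·-1.

-10 31 -12
16 33 -7
41 8 6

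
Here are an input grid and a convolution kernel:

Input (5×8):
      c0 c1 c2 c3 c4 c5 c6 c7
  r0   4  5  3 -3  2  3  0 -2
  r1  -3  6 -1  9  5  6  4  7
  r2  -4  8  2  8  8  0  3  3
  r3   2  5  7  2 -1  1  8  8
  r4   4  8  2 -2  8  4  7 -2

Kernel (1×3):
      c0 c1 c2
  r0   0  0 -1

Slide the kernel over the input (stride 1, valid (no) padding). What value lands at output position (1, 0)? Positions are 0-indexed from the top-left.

1

The receptive field on the input at this output position is [-3 6 -1]. Elementwise product with the kernel and sum: -1·-1.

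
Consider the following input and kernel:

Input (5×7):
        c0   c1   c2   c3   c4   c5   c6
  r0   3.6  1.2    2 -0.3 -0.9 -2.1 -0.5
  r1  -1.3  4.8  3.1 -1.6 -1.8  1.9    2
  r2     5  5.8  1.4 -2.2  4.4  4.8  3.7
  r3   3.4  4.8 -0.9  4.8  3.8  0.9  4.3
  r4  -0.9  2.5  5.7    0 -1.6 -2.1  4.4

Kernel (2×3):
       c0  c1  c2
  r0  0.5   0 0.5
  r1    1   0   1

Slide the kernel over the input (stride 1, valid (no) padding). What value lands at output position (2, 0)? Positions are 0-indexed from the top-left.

5.7

The receptive field on the input at this output position is [5 5.8 1.4 / 3.4 4.8 -0.9]. Elementwise product with the kernel and sum: 5·0.5 + 1.4·0.5 + 3.4·1 + -0.9·1.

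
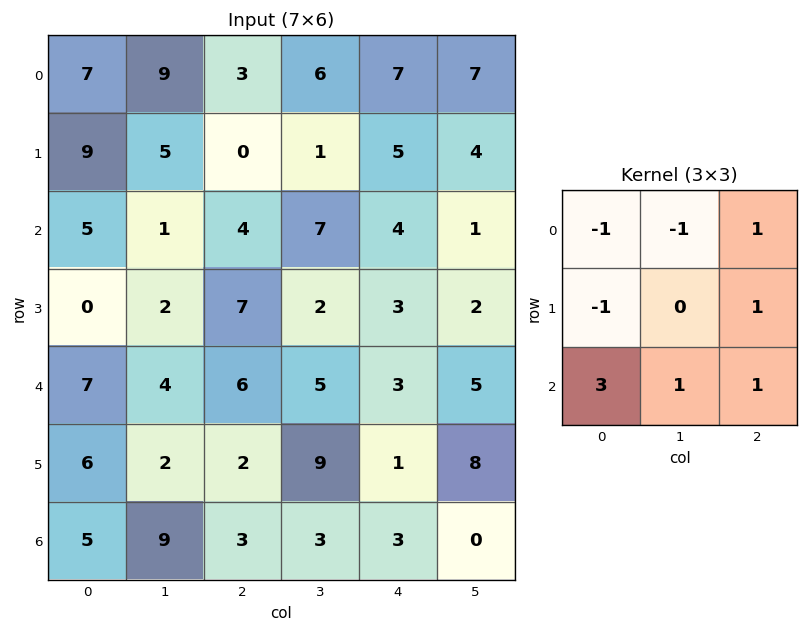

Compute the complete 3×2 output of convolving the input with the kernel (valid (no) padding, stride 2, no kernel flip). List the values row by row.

Output[0,0]: The receptive field on the input at this output position is [7 9 3 / 9 5 0 / 5 1 4]. Elementwise product with the kernel and sum: 7·-1 + 9·-1 + 3·1 + 9·-1 + 0·1 + 5·3 + 1·1 + 4·1.
Output[0,1]: The receptive field on the input at this output position is [3 6 7 / 0 1 5 / 4 7 4]. Elementwise product with the kernel and sum: 3·-1 + 6·-1 + 7·1 + 0·-1 + 5·1 + 4·3 + 7·1 + 4·1.

-2 26
36 15
18 6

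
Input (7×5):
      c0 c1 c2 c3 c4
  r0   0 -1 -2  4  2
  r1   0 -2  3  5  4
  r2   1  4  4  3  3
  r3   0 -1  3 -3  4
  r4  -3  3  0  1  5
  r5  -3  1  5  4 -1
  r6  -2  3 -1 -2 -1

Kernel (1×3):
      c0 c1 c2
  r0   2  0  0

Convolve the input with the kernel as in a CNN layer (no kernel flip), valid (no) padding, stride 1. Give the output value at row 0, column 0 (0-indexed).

The receptive field on the input at this output position is [0 -1 -2]. Elementwise product with the kernel and sum: 0·2.

0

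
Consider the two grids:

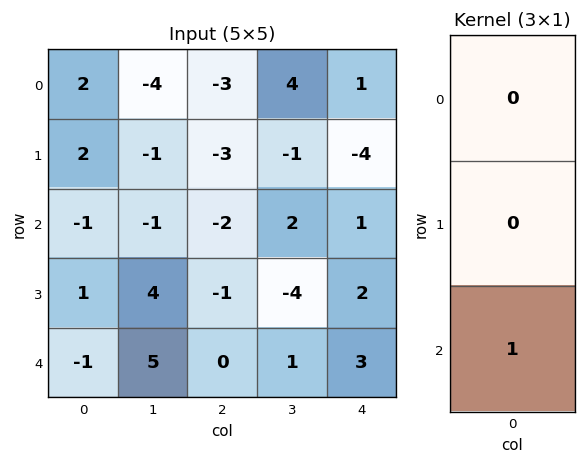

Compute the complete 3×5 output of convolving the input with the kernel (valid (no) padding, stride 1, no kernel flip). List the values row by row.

Output[0,0]: The receptive field on the input at this output position is [2 / 2 / -1]. Elementwise product with the kernel and sum: -1·1.

-1 -1 -2 2 1
1 4 -1 -4 2
-1 5 0 1 3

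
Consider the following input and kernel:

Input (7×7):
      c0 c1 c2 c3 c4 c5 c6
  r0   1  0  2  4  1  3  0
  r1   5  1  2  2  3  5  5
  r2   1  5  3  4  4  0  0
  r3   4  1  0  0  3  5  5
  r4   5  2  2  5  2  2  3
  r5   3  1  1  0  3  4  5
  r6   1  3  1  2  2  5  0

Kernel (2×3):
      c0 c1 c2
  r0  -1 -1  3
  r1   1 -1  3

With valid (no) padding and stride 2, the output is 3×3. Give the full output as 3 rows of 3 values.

15 6 9
6 14 9
4 9 19

Output[0,0]: The receptive field on the input at this output position is [1 0 2 / 5 1 2]. Elementwise product with the kernel and sum: 1·-1 + 0·-1 + 2·3 + 5·1 + 1·-1 + 2·3.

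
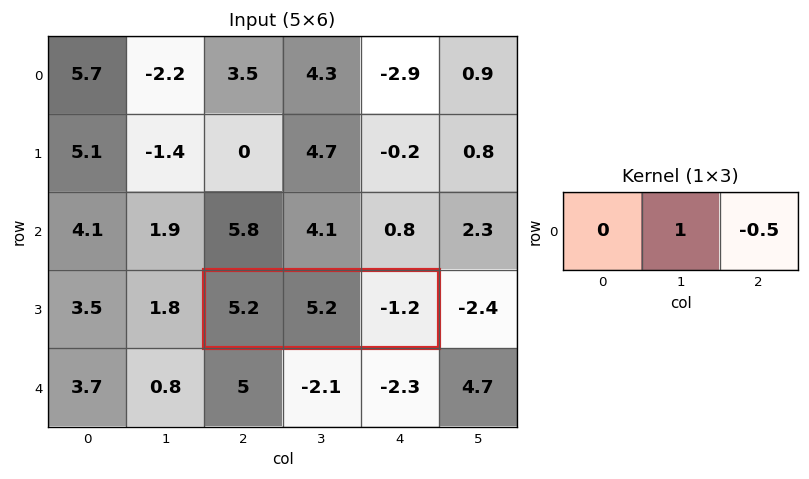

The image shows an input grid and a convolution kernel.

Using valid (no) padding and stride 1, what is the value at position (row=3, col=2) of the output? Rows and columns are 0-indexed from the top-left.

5.8

The receptive field on the input at this output position is [5.2 5.2 -1.2]. Elementwise product with the kernel and sum: 5.2·1 + -1.2·-0.5.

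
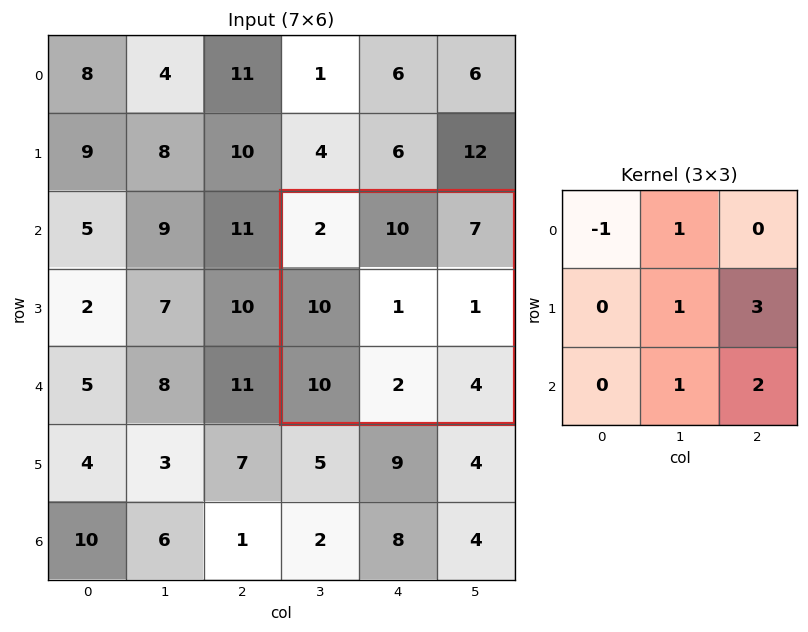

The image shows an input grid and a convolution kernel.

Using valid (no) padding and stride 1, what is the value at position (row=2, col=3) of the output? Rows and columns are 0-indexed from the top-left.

22

The receptive field on the input at this output position is [2 10 7 / 10 1 1 / 10 2 4]. Elementwise product with the kernel and sum: 2·-1 + 10·1 + 1·1 + 1·3 + 2·1 + 4·2.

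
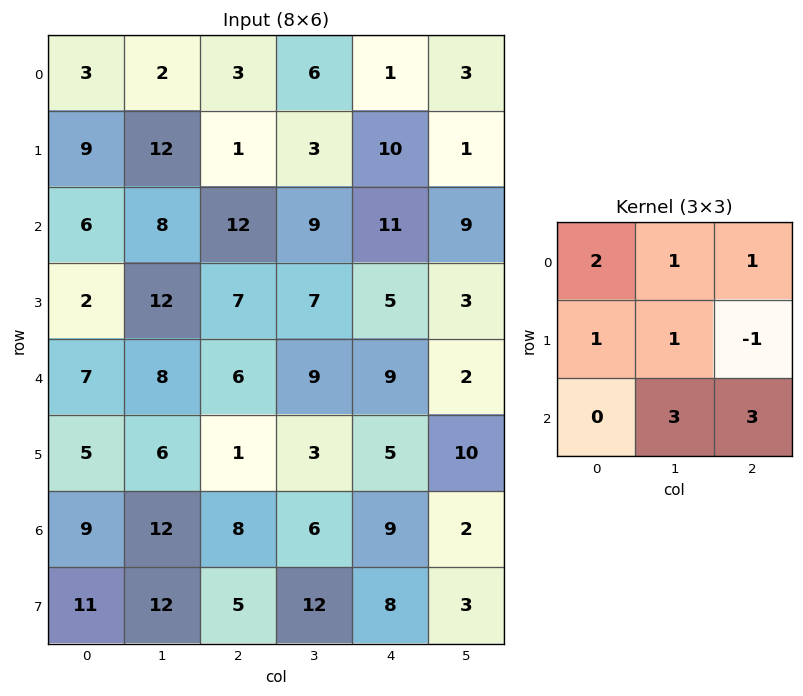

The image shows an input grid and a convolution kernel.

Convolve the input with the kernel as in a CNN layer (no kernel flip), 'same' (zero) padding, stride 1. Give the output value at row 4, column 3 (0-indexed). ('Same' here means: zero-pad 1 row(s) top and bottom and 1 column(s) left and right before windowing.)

The receptive field on the zero-padded input at this output position is [7 7 5 / 6 9 9 / 1 3 5]. Elementwise product with the kernel and sum: 7·2 + 7·1 + 5·1 + 6·1 + 9·1 + 9·-1 + 3·3 + 5·3.

56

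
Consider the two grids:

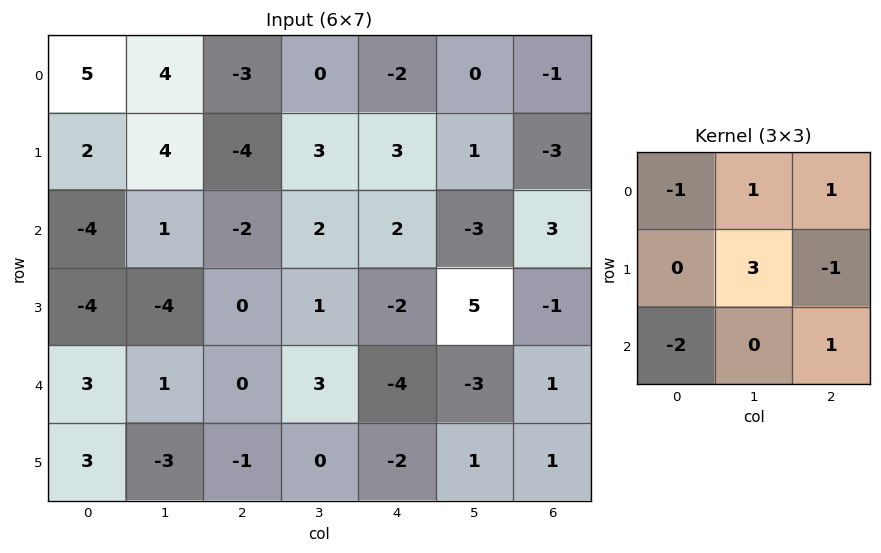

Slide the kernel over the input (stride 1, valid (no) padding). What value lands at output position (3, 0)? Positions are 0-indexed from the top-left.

The receptive field on the input at this output position is [-4 -4 0 / 3 1 0 / 3 -3 -1]. Elementwise product with the kernel and sum: -4·-1 + -4·1 + 0·1 + 1·3 + 0·-1 + 3·-2 + -1·1.

-4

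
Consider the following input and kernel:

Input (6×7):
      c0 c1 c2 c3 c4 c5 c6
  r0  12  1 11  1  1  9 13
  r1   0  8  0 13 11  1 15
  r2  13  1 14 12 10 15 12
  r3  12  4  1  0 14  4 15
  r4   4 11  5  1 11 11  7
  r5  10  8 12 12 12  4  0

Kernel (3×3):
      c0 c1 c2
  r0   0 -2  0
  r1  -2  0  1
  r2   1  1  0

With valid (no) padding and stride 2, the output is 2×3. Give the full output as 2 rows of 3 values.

12 35 0
-10 -6 -21

Output[0,0]: The receptive field on the input at this output position is [12 1 11 / 0 8 0 / 13 1 14]. Elementwise product with the kernel and sum: 1·-2 + 0·-2 + 0·1 + 13·1 + 1·1.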